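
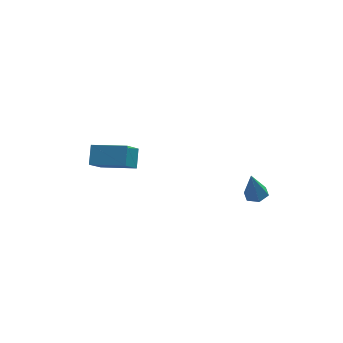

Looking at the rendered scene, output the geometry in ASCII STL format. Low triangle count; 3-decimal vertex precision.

solid 
facet normal -0.817 0.519 -0.249
outer loop
vertex -4.371 1.505 0.985
vertex -3.729 2.054 0.023
vertex -4.657 0.759 0.368
endloop
endfacet
facet normal -0.502 -0.429 0.751
outer loop
vertex -3.251 -0.134 0.797
vertex -4.371 1.505 0.985
vertex -4.657 0.759 0.368
endloop
endfacet
facet normal -0.817 0.519 -0.249
outer loop
vertex -4.657 0.759 0.368
vertex -3.729 2.054 0.023
vertex -4.015 1.308 -0.594
endloop
endfacet
facet normal -0.283 -0.739 -0.611
outer loop
vertex -4.015 1.308 -0.594
vertex -3.251 -0.134 0.797
vertex -4.657 0.759 0.368
endloop
endfacet
facet normal 0.283 0.739 0.611
outer loop
vertex -4.371 1.505 0.985
vertex -2.323 1.161 0.452
vertex -3.729 2.054 0.023
endloop
endfacet
facet normal -0.502 -0.429 0.751
outer loop
vertex -2.965 0.612 1.414
vertex -4.371 1.505 0.985
vertex -3.251 -0.134 0.797
endloop
endfacet
facet normal 0.283 0.739 0.611
outer loop
vertex -2.965 0.612 1.414
vertex -2.323 1.161 0.452
vertex -4.371 1.505 0.985
endloop
endfacet
facet normal 0.502 0.429 -0.751
outer loop
vertex -3.729 2.054 0.023
vertex -2.323 1.161 0.452
vertex -4.015 1.308 -0.594
endloop
endfacet
facet normal -0.283 -0.739 -0.611
outer loop
vertex -2.609 0.415 -0.165
vertex -3.251 -0.134 0.797
vertex -4.015 1.308 -0.594
endloop
endfacet
facet normal 0.502 0.429 -0.751
outer loop
vertex -4.015 1.308 -0.594
vertex -2.323 1.161 0.452
vertex -2.609 0.415 -0.165
endloop
endfacet
facet normal 0.817 -0.519 0.249
outer loop
vertex -2.609 0.415 -0.165
vertex -2.965 0.612 1.414
vertex -3.251 -0.134 0.797
endloop
endfacet
facet normal 0.817 -0.519 0.249
outer loop
vertex -2.323 1.161 0.452
vertex -2.965 0.612 1.414
vertex -2.609 0.415 -0.165
endloop
endfacet
facet normal 0.175 -0.067 -0.982
outer loop
vertex 2.599 -2.257 -0.949
vertex 2.14 -1.936 -1.053
vertex 2.649 -1.69 -0.979
endloop
endfacet
facet normal 0.863 -0.050 0.502
outer loop
vertex 2.599 -2.257 -0.949
vertex 2.649 -1.69 -0.979
vertex 1.9 -1.844 0.293
endloop
endfacet
facet normal 0.175 -0.067 -0.982
outer loop
vertex 2.649 -1.69 -0.979
vertex 2.14 -1.936 -1.053
vertex 2.189 -1.369 -1.083
endloop
endfacet
facet normal 0.472 0.798 0.375
outer loop
vertex 2.649 -1.69 -0.979
vertex 2.189 -1.369 -1.083
vertex 1.9 -1.844 0.293
endloop
endfacet
facet normal 0.175 -0.067 -0.982
outer loop
vertex 2.189 -1.369 -1.083
vertex 2.14 -1.936 -1.053
vertex 1.68 -1.615 -1.157
endloop
endfacet
facet normal -0.450 0.869 0.206
outer loop
vertex 2.189 -1.369 -1.083
vertex 1.68 -1.615 -1.157
vertex 1.9 -1.844 0.293
endloop
endfacet
facet normal 0.175 -0.067 -0.982
outer loop
vertex 1.68 -1.615 -1.157
vertex 2.14 -1.936 -1.053
vertex 1.631 -2.182 -1.127
endloop
endfacet
facet normal -0.982 0.094 0.164
outer loop
vertex 1.68 -1.615 -1.157
vertex 1.631 -2.182 -1.127
vertex 1.9 -1.844 0.293
endloop
endfacet
facet normal 0.175 -0.067 -0.982
outer loop
vertex 1.631 -2.182 -1.127
vertex 2.14 -1.936 -1.053
vertex 2.09 -2.503 -1.023
endloop
endfacet
facet normal -0.592 -0.752 0.291
outer loop
vertex 1.631 -2.182 -1.127
vertex 2.09 -2.503 -1.023
vertex 1.9 -1.844 0.293
endloop
endfacet
facet normal 0.175 -0.067 -0.982
outer loop
vertex 2.09 -2.503 -1.023
vertex 2.14 -1.936 -1.053
vertex 2.599 -2.257 -0.949
endloop
endfacet
facet normal 0.331 -0.824 0.460
outer loop
vertex 2.09 -2.503 -1.023
vertex 2.599 -2.257 -0.949
vertex 1.9 -1.844 0.293
endloop
endfacet

endsolid


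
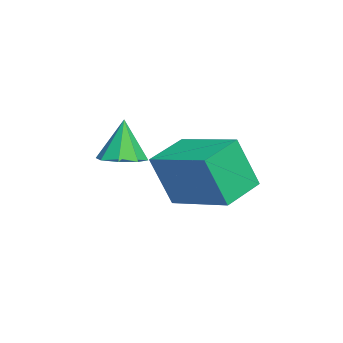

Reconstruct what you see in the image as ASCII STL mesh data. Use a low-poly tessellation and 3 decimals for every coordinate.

solid 
facet normal 0.240 -0.024 -0.971
outer loop
vertex 0.217 -3.486 -2.725
vertex -0.224 -2.996 -2.846
vertex 0.426 -3.02 -2.685
endloop
endfacet
facet normal 0.695 -0.365 0.620
outer loop
vertex 0.217 -3.486 -2.725
vertex 0.426 -3.02 -2.685
vertex -0.536 -2.964 -1.574
endloop
endfacet
facet normal 0.239 -0.026 -0.971
outer loop
vertex 0.426 -3.02 -2.685
vertex -0.224 -2.996 -2.846
vertex 0.255 -2.54 -2.74
endloop
endfacet
facet normal 0.722 0.327 0.609
outer loop
vertex 0.426 -3.02 -2.685
vertex 0.255 -2.54 -2.74
vertex -0.536 -2.964 -1.574
endloop
endfacet
facet normal 0.238 -0.024 -0.971
outer loop
vertex 0.255 -2.54 -2.74
vertex -0.224 -2.996 -2.846
vertex -0.196 -2.327 -2.856
endloop
endfacet
facet normal 0.268 0.832 0.485
outer loop
vertex 0.255 -2.54 -2.74
vertex -0.196 -2.327 -2.856
vertex -0.536 -2.964 -1.574
endloop
endfacet
facet normal 0.238 -0.024 -0.971
outer loop
vertex -0.196 -2.327 -2.856
vertex -0.224 -2.996 -2.846
vertex -0.664 -2.506 -2.966
endloop
endfacet
facet normal -0.403 0.858 0.319
outer loop
vertex -0.196 -2.327 -2.856
vertex -0.664 -2.506 -2.966
vertex -0.536 -2.964 -1.574
endloop
endfacet
facet normal 0.238 -0.024 -0.971
outer loop
vertex -0.664 -2.506 -2.966
vertex -0.224 -2.996 -2.846
vertex -0.874 -2.972 -3.006
endloop
endfacet
facet normal -0.898 0.387 0.210
outer loop
vertex -0.664 -2.506 -2.966
vertex -0.874 -2.972 -3.006
vertex -0.536 -2.964 -1.574
endloop
endfacet
facet normal 0.238 -0.024 -0.971
outer loop
vertex -0.874 -2.972 -3.006
vertex -0.224 -2.996 -2.846
vertex -0.703 -3.452 -2.952
endloop
endfacet
facet normal -0.926 -0.305 0.220
outer loop
vertex -0.874 -2.972 -3.006
vertex -0.703 -3.452 -2.952
vertex -0.536 -2.964 -1.574
endloop
endfacet
facet normal 0.238 -0.024 -0.971
outer loop
vertex -0.703 -3.452 -2.952
vertex -0.224 -2.996 -2.846
vertex -0.251 -3.665 -2.836
endloop
endfacet
facet normal -0.471 -0.812 0.345
outer loop
vertex -0.703 -3.452 -2.952
vertex -0.251 -3.665 -2.836
vertex -0.536 -2.964 -1.574
endloop
endfacet
facet normal 0.239 -0.024 -0.971
outer loop
vertex -0.251 -3.665 -2.836
vertex -0.224 -2.996 -2.846
vertex 0.217 -3.486 -2.725
endloop
endfacet
facet normal 0.199 -0.837 0.510
outer loop
vertex -0.251 -3.665 -2.836
vertex 0.217 -3.486 -2.725
vertex -0.536 -2.964 -1.574
endloop
endfacet
facet normal -0.617 -0.746 -0.251
outer loop
vertex 0.603 -2.236 -2.51
vertex -0.426 -1.493 -2.187
vertex 0.536 -1.668 -4.036
endloop
endfacet
facet normal 0.786 -0.567 -0.246
outer loop
vertex 1.726 -0.227 -3.553
vertex 0.603 -2.236 -2.51
vertex 0.536 -1.668 -4.036
endloop
endfacet
facet normal -0.617 -0.746 -0.250
outer loop
vertex 0.536 -1.668 -4.036
vertex -0.426 -1.493 -2.187
vertex -0.494 -0.925 -3.714
endloop
endfacet
facet normal -0.042 0.348 -0.936
outer loop
vertex -0.494 -0.925 -3.714
vertex 1.726 -0.227 -3.553
vertex 0.536 -1.668 -4.036
endloop
endfacet
facet normal 0.042 -0.349 0.936
outer loop
vertex 0.603 -2.236 -2.51
vertex 0.764 -0.052 -1.704
vertex -0.426 -1.493 -2.187
endloop
endfacet
facet normal 0.786 -0.567 -0.246
outer loop
vertex 1.794 -0.795 -2.026
vertex 0.603 -2.236 -2.51
vertex 1.726 -0.227 -3.553
endloop
endfacet
facet normal 0.041 -0.349 0.936
outer loop
vertex 1.794 -0.795 -2.026
vertex 0.764 -0.052 -1.704
vertex 0.603 -2.236 -2.51
endloop
endfacet
facet normal -0.786 0.567 0.246
outer loop
vertex -0.426 -1.493 -2.187
vertex 0.764 -0.052 -1.704
vertex -0.494 -0.925 -3.714
endloop
endfacet
facet normal -0.042 0.349 -0.936
outer loop
vertex 0.697 0.516 -3.23
vertex 1.726 -0.227 -3.553
vertex -0.494 -0.925 -3.714
endloop
endfacet
facet normal -0.786 0.567 0.246
outer loop
vertex -0.494 -0.925 -3.714
vertex 0.764 -0.052 -1.704
vertex 0.697 0.516 -3.23
endloop
endfacet
facet normal 0.617 0.746 0.250
outer loop
vertex 0.697 0.516 -3.23
vertex 1.794 -0.795 -2.026
vertex 1.726 -0.227 -3.553
endloop
endfacet
facet normal 0.617 0.746 0.251
outer loop
vertex 0.764 -0.052 -1.704
vertex 1.794 -0.795 -2.026
vertex 0.697 0.516 -3.23
endloop
endfacet

endsolid


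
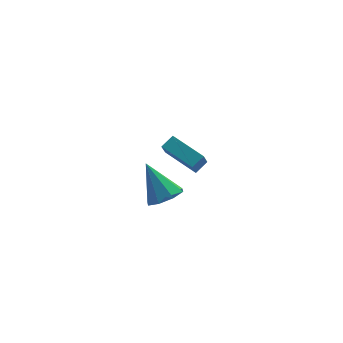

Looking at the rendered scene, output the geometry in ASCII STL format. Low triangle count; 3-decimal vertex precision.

solid 
facet normal 0.321 -0.504 -0.802
outer loop
vertex -1.519 -2.929 2.272
vertex -2.003 -3.734 2.584
vertex -2.228 -2.96 2.008
endloop
endfacet
facet normal 0.006 0.991 -0.134
outer loop
vertex -1.519 -2.929 2.272
vertex -2.228 -2.96 2.008
vertex -2.697 -2.646 4.316
endloop
endfacet
facet normal 0.321 -0.504 -0.802
outer loop
vertex -2.228 -2.96 2.008
vertex -2.003 -3.734 2.584
vertex -2.806 -3.445 2.081
endloop
endfacet
facet normal -0.642 0.731 -0.230
outer loop
vertex -2.228 -2.96 2.008
vertex -2.806 -3.445 2.081
vertex -2.697 -2.646 4.316
endloop
endfacet
facet normal 0.321 -0.504 -0.802
outer loop
vertex -2.806 -3.445 2.081
vertex -2.003 -3.734 2.584
vertex -2.914 -4.099 2.449
endloop
endfacet
facet normal -0.987 0.158 -0.008
outer loop
vertex -2.806 -3.445 2.081
vertex -2.914 -4.099 2.449
vertex -2.697 -2.646 4.316
endloop
endfacet
facet normal 0.321 -0.503 -0.803
outer loop
vertex -2.914 -4.099 2.449
vertex -2.003 -3.734 2.584
vertex -2.488 -4.539 2.895
endloop
endfacet
facet normal -0.827 -0.393 0.402
outer loop
vertex -2.914 -4.099 2.449
vertex -2.488 -4.539 2.895
vertex -2.697 -2.646 4.316
endloop
endfacet
facet normal 0.321 -0.503 -0.802
outer loop
vertex -2.488 -4.539 2.895
vertex -2.003 -3.734 2.584
vertex -1.778 -4.507 3.159
endloop
endfacet
facet normal -0.255 -0.598 0.759
outer loop
vertex -2.488 -4.539 2.895
vertex -1.778 -4.507 3.159
vertex -2.697 -2.646 4.316
endloop
endfacet
facet normal 0.321 -0.503 -0.802
outer loop
vertex -1.778 -4.507 3.159
vertex -2.003 -3.734 2.584
vertex -1.201 -4.023 3.086
endloop
endfacet
facet normal 0.392 -0.338 0.856
outer loop
vertex -1.778 -4.507 3.159
vertex -1.201 -4.023 3.086
vertex -2.697 -2.646 4.316
endloop
endfacet
facet normal 0.321 -0.503 -0.802
outer loop
vertex -1.201 -4.023 3.086
vertex -2.003 -3.734 2.584
vertex -1.093 -3.369 2.719
endloop
endfacet
facet normal 0.737 0.234 0.634
outer loop
vertex -1.201 -4.023 3.086
vertex -1.093 -3.369 2.719
vertex -2.697 -2.646 4.316
endloop
endfacet
facet normal 0.321 -0.504 -0.802
outer loop
vertex -1.093 -3.369 2.719
vertex -2.003 -3.734 2.584
vertex -1.519 -2.929 2.272
endloop
endfacet
facet normal 0.577 0.786 0.224
outer loop
vertex -1.093 -3.369 2.719
vertex -1.519 -2.929 2.272
vertex -2.697 -2.646 4.316
endloop
endfacet
facet normal -0.768 -0.426 -0.478
outer loop
vertex 0.494 1.164 0.032
vertex -0.73 2.824 0.521
vertex 0.806 1.677 -0.926
endloop
endfacet
facet normal 0.577 -0.783 -0.231
outer loop
vertex 1.49 2.056 -0.501
vertex 0.494 1.164 0.032
vertex 0.806 1.677 -0.926
endloop
endfacet
facet normal -0.768 -0.426 -0.478
outer loop
vertex 0.806 1.677 -0.926
vertex -0.73 2.824 0.521
vertex -0.418 3.337 -0.437
endloop
endfacet
facet normal 0.276 0.453 -0.848
outer loop
vertex -0.418 3.337 -0.437
vertex 1.49 2.056 -0.501
vertex 0.806 1.677 -0.926
endloop
endfacet
facet normal -0.276 -0.453 0.848
outer loop
vertex 0.494 1.164 0.032
vertex -0.046 3.203 0.946
vertex -0.73 2.824 0.521
endloop
endfacet
facet normal 0.577 -0.783 -0.231
outer loop
vertex 1.178 1.543 0.457
vertex 0.494 1.164 0.032
vertex 1.49 2.056 -0.501
endloop
endfacet
facet normal -0.276 -0.453 0.848
outer loop
vertex 1.178 1.543 0.457
vertex -0.046 3.203 0.946
vertex 0.494 1.164 0.032
endloop
endfacet
facet normal -0.577 0.783 0.231
outer loop
vertex -0.73 2.824 0.521
vertex -0.046 3.203 0.946
vertex -0.418 3.337 -0.437
endloop
endfacet
facet normal 0.276 0.453 -0.848
outer loop
vertex 0.266 3.716 -0.012
vertex 1.49 2.056 -0.501
vertex -0.418 3.337 -0.437
endloop
endfacet
facet normal -0.577 0.783 0.231
outer loop
vertex -0.418 3.337 -0.437
vertex -0.046 3.203 0.946
vertex 0.266 3.716 -0.012
endloop
endfacet
facet normal 0.768 0.426 0.478
outer loop
vertex 0.266 3.716 -0.012
vertex 1.178 1.543 0.457
vertex 1.49 2.056 -0.501
endloop
endfacet
facet normal 0.768 0.426 0.478
outer loop
vertex -0.046 3.203 0.946
vertex 1.178 1.543 0.457
vertex 0.266 3.716 -0.012
endloop
endfacet

endsolid


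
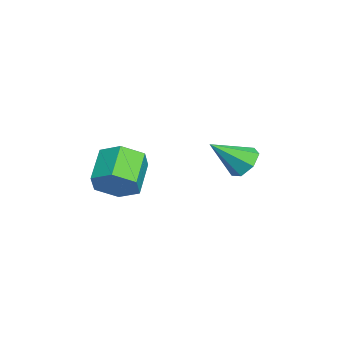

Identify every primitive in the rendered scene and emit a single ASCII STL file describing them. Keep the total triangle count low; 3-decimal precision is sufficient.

solid 
facet normal -0.167 0.759 -0.629
outer loop
vertex 2.883 2.082 -3.086
vertex 2.18 1.804 -3.235
vertex 2.393 2.303 -2.689
endloop
endfacet
facet normal 0.673 0.226 0.704
outer loop
vertex 2.883 2.082 -3.086
vertex 2.393 2.303 -2.689
vertex 2.46 0.536 -2.185
endloop
endfacet
facet normal -0.168 0.759 -0.629
outer loop
vertex 2.393 2.303 -2.689
vertex 2.18 1.804 -3.235
vertex 1.743 2.148 -2.703
endloop
endfacet
facet normal -0.085 0.270 0.959
outer loop
vertex 2.393 2.303 -2.689
vertex 1.743 2.148 -2.703
vertex 2.46 0.536 -2.185
endloop
endfacet
facet normal -0.167 0.760 -0.629
outer loop
vertex 1.743 2.148 -2.703
vertex 2.18 1.804 -3.235
vertex 1.423 1.734 -3.118
endloop
endfacet
facet normal -0.732 -0.109 0.673
outer loop
vertex 1.743 2.148 -2.703
vertex 1.423 1.734 -3.118
vertex 2.46 0.536 -2.185
endloop
endfacet
facet normal -0.167 0.760 -0.628
outer loop
vertex 1.423 1.734 -3.118
vertex 2.18 1.804 -3.235
vertex 1.673 1.373 -3.621
endloop
endfacet
facet normal -0.778 -0.625 0.062
outer loop
vertex 1.423 1.734 -3.118
vertex 1.673 1.373 -3.621
vertex 2.46 0.536 -2.185
endloop
endfacet
facet normal -0.167 0.760 -0.628
outer loop
vertex 1.673 1.373 -3.621
vertex 2.18 1.804 -3.235
vertex 2.305 1.336 -3.834
endloop
endfacet
facet normal -0.192 -0.890 -0.414
outer loop
vertex 1.673 1.373 -3.621
vertex 2.305 1.336 -3.834
vertex 2.46 0.536 -2.185
endloop
endfacet
facet normal -0.167 0.760 -0.628
outer loop
vertex 2.305 1.336 -3.834
vertex 2.18 1.804 -3.235
vertex 2.844 1.652 -3.595
endloop
endfacet
facet normal 0.589 -0.704 -0.397
outer loop
vertex 2.305 1.336 -3.834
vertex 2.844 1.652 -3.595
vertex 2.46 0.536 -2.185
endloop
endfacet
facet normal -0.167 0.759 -0.629
outer loop
vertex 2.844 1.652 -3.595
vertex 2.18 1.804 -3.235
vertex 2.883 2.082 -3.086
endloop
endfacet
facet normal 0.973 -0.208 0.101
outer loop
vertex 2.844 1.652 -3.595
vertex 2.883 2.082 -3.086
vertex 2.46 0.536 -2.185
endloop
endfacet
facet normal 0.824 -0.181 -0.537
outer loop
vertex 4.608 -2.852 -2.662
vertex 4.112 -2.757 -3.455
vertex 4.529 -2.008 -3.068
endloop
endfacet
facet normal 0.560 0.401 0.725
outer loop
vertex 4.608 -2.852 -2.662
vertex 4.529 -2.008 -3.068
vertex 3.363 -2.579 -1.852
endloop
endfacet
facet normal 0.560 0.401 0.725
outer loop
vertex 3.363 -2.579 -1.852
vertex 4.529 -2.008 -3.068
vertex 3.284 -1.735 -2.258
endloop
endfacet
facet normal -0.824 0.181 0.536
outer loop
vertex 3.363 -2.579 -1.852
vertex 3.284 -1.735 -2.258
vertex 2.868 -2.483 -2.645
endloop
endfacet
facet normal 0.824 -0.181 -0.537
outer loop
vertex 4.529 -2.008 -3.068
vertex 4.112 -2.757 -3.455
vertex 4.033 -1.913 -3.861
endloop
endfacet
facet normal 0.207 0.978 -0.012
outer loop
vertex 4.529 -2.008 -3.068
vertex 4.033 -1.913 -3.861
vertex 3.284 -1.735 -2.258
endloop
endfacet
facet normal 0.208 0.978 -0.011
outer loop
vertex 3.284 -1.735 -2.258
vertex 4.033 -1.913 -3.861
vertex 2.789 -1.639 -3.051
endloop
endfacet
facet normal -0.824 0.181 0.536
outer loop
vertex 3.284 -1.735 -2.258
vertex 2.789 -1.639 -3.051
vertex 2.868 -2.483 -2.645
endloop
endfacet
facet normal 0.824 -0.181 -0.536
outer loop
vertex 4.033 -1.913 -3.861
vertex 4.112 -2.757 -3.455
vertex 3.617 -2.661 -4.248
endloop
endfacet
facet normal -0.353 0.577 -0.737
outer loop
vertex 4.033 -1.913 -3.861
vertex 3.617 -2.661 -4.248
vertex 2.789 -1.639 -3.051
endloop
endfacet
facet normal -0.353 0.577 -0.737
outer loop
vertex 2.789 -1.639 -3.051
vertex 3.617 -2.661 -4.248
vertex 2.372 -2.388 -3.438
endloop
endfacet
facet normal -0.824 0.181 0.537
outer loop
vertex 2.789 -1.639 -3.051
vertex 2.372 -2.388 -3.438
vertex 2.868 -2.483 -2.645
endloop
endfacet
facet normal 0.824 -0.181 -0.536
outer loop
vertex 3.617 -2.661 -4.248
vertex 4.112 -2.757 -3.455
vertex 3.696 -3.505 -3.842
endloop
endfacet
facet normal -0.560 -0.401 -0.725
outer loop
vertex 3.617 -2.661 -4.248
vertex 3.696 -3.505 -3.842
vertex 2.372 -2.388 -3.438
endloop
endfacet
facet normal -0.560 -0.401 -0.725
outer loop
vertex 2.372 -2.388 -3.438
vertex 3.696 -3.505 -3.842
vertex 2.451 -3.232 -3.032
endloop
endfacet
facet normal -0.824 0.181 0.537
outer loop
vertex 2.372 -2.388 -3.438
vertex 2.451 -3.232 -3.032
vertex 2.868 -2.483 -2.645
endloop
endfacet
facet normal 0.824 -0.181 -0.536
outer loop
vertex 3.696 -3.505 -3.842
vertex 4.112 -2.757 -3.455
vertex 4.191 -3.601 -3.049
endloop
endfacet
facet normal -0.207 -0.978 0.011
outer loop
vertex 3.696 -3.505 -3.842
vertex 4.191 -3.601 -3.049
vertex 2.451 -3.232 -3.032
endloop
endfacet
facet normal -0.207 -0.978 0.012
outer loop
vertex 2.451 -3.232 -3.032
vertex 4.191 -3.601 -3.049
vertex 2.947 -3.327 -2.239
endloop
endfacet
facet normal -0.824 0.181 0.537
outer loop
vertex 2.451 -3.232 -3.032
vertex 2.947 -3.327 -2.239
vertex 2.868 -2.483 -2.645
endloop
endfacet
facet normal 0.824 -0.181 -0.537
outer loop
vertex 4.191 -3.601 -3.049
vertex 4.112 -2.757 -3.455
vertex 4.608 -2.852 -2.662
endloop
endfacet
facet normal 0.353 -0.577 0.737
outer loop
vertex 4.191 -3.601 -3.049
vertex 4.608 -2.852 -2.662
vertex 2.947 -3.327 -2.239
endloop
endfacet
facet normal 0.353 -0.577 0.737
outer loop
vertex 2.947 -3.327 -2.239
vertex 4.608 -2.852 -2.662
vertex 3.363 -2.579 -1.852
endloop
endfacet
facet normal -0.824 0.181 0.536
outer loop
vertex 2.947 -3.327 -2.239
vertex 3.363 -2.579 -1.852
vertex 2.868 -2.483 -2.645
endloop
endfacet

endsolid


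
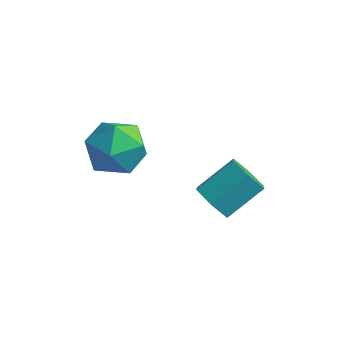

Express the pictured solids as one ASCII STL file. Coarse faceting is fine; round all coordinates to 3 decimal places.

solid 
facet normal 0.421 0.434 0.796
outer loop
vertex -2.829 -1.648 -0.901
vertex -2.989 -2.485 -0.36
vertex -2.128 -2.374 -0.876
endloop
endfacet
facet normal 0.703 0.685 0.191
outer loop
vertex -2.829 -1.648 -0.901
vertex -2.128 -2.374 -0.876
vertex -2.343 -1.911 -1.746
endloop
endfacet
facet normal 0.175 0.964 -0.199
outer loop
vertex -2.829 -1.648 -0.901
vertex -2.343 -1.911 -1.746
vertex -3.337 -1.735 -1.769
endloop
endfacet
facet normal -0.434 0.886 0.165
outer loop
vertex -2.829 -1.648 -0.901
vertex -3.337 -1.735 -1.769
vertex -3.736 -2.09 -0.912
endloop
endfacet
facet normal -0.282 0.558 0.780
outer loop
vertex -2.829 -1.648 -0.901
vertex -3.736 -2.09 -0.912
vertex -2.989 -2.485 -0.36
endloop
endfacet
facet normal 0.976 0.133 -0.171
outer loop
vertex -2.343 -1.911 -1.746
vertex -2.128 -2.374 -0.876
vertex -2.204 -2.91 -1.728
endloop
endfacet
facet normal 0.520 -0.273 0.809
outer loop
vertex -2.128 -2.374 -0.876
vertex -2.989 -2.485 -0.36
vertex -2.603 -3.265 -0.871
endloop
endfacet
facet normal -0.617 -0.072 0.784
outer loop
vertex -2.989 -2.485 -0.36
vertex -3.736 -2.09 -0.912
vertex -3.597 -3.089 -0.894
endloop
endfacet
facet normal -0.863 0.459 -0.212
outer loop
vertex -3.736 -2.09 -0.912
vertex -3.337 -1.735 -1.769
vertex -3.812 -2.626 -1.764
endloop
endfacet
facet normal 0.122 0.586 -0.801
outer loop
vertex -3.337 -1.735 -1.769
vertex -2.343 -1.911 -1.746
vertex -2.951 -2.515 -2.28
endloop
endfacet
facet normal 0.434 -0.886 -0.165
outer loop
vertex -3.111 -3.352 -1.739
vertex -2.204 -2.91 -1.728
vertex -2.603 -3.265 -0.871
endloop
endfacet
facet normal -0.175 -0.964 0.199
outer loop
vertex -3.111 -3.352 -1.739
vertex -2.603 -3.265 -0.871
vertex -3.597 -3.089 -0.894
endloop
endfacet
facet normal -0.703 -0.685 -0.191
outer loop
vertex -3.111 -3.352 -1.739
vertex -3.597 -3.089 -0.894
vertex -3.812 -2.626 -1.764
endloop
endfacet
facet normal -0.421 -0.434 -0.796
outer loop
vertex -3.111 -3.352 -1.739
vertex -3.812 -2.626 -1.764
vertex -2.951 -2.515 -2.28
endloop
endfacet
facet normal 0.282 -0.558 -0.780
outer loop
vertex -3.111 -3.352 -1.739
vertex -2.951 -2.515 -2.28
vertex -2.204 -2.91 -1.728
endloop
endfacet
facet normal 0.863 -0.459 0.212
outer loop
vertex -2.603 -3.265 -0.871
vertex -2.204 -2.91 -1.728
vertex -2.128 -2.374 -0.876
endloop
endfacet
facet normal -0.122 -0.586 0.801
outer loop
vertex -3.597 -3.089 -0.894
vertex -2.603 -3.265 -0.871
vertex -2.989 -2.485 -0.36
endloop
endfacet
facet normal -0.976 -0.133 0.171
outer loop
vertex -3.812 -2.626 -1.764
vertex -3.597 -3.089 -0.894
vertex -3.736 -2.09 -0.912
endloop
endfacet
facet normal -0.520 0.273 -0.809
outer loop
vertex -2.951 -2.515 -2.28
vertex -3.812 -2.626 -1.764
vertex -3.337 -1.735 -1.769
endloop
endfacet
facet normal 0.617 0.072 -0.784
outer loop
vertex -2.204 -2.91 -1.728
vertex -2.951 -2.515 -2.28
vertex -2.343 -1.911 -1.746
endloop
endfacet
facet normal -0.374 -0.751 -0.544
outer loop
vertex -0.061 -2.101 -2.649
vertex -0.343 -1.626 -3.11
vertex 0.322 -1.88 -3.217
endloop
endfacet
facet normal 0.759 -0.585 0.284
outer loop
vertex -0.061 -2.101 -2.649
vertex 0.322 -1.88 -3.217
vertex 0.465 -1.049 -1.888
endloop
endfacet
facet normal 0.759 -0.586 0.284
outer loop
vertex 0.465 -1.049 -1.888
vertex 0.322 -1.88 -3.217
vertex 0.848 -0.829 -2.457
endloop
endfacet
facet normal 0.375 0.751 0.543
outer loop
vertex 0.465 -1.049 -1.888
vertex 0.848 -0.829 -2.457
vertex 0.183 -0.574 -2.35
endloop
endfacet
facet normal -0.374 -0.751 -0.544
outer loop
vertex 0.322 -1.88 -3.217
vertex -0.343 -1.626 -3.11
vertex 0.04 -1.405 -3.679
endloop
endfacet
facet normal 0.840 -0.028 -0.542
outer loop
vertex 0.322 -1.88 -3.217
vertex 0.04 -1.405 -3.679
vertex 0.848 -0.829 -2.457
endloop
endfacet
facet normal 0.840 -0.026 -0.543
outer loop
vertex 0.848 -0.829 -2.457
vertex 0.04 -1.405 -3.679
vertex 0.565 -0.354 -2.918
endloop
endfacet
facet normal 0.375 0.751 0.543
outer loop
vertex 0.848 -0.829 -2.457
vertex 0.565 -0.354 -2.918
vertex 0.183 -0.574 -2.35
endloop
endfacet
facet normal -0.374 -0.751 -0.544
outer loop
vertex 0.04 -1.405 -3.679
vertex -0.343 -1.626 -3.11
vertex -0.625 -1.151 -3.572
endloop
endfacet
facet normal 0.080 0.558 -0.826
outer loop
vertex 0.04 -1.405 -3.679
vertex -0.625 -1.151 -3.572
vertex 0.565 -0.354 -2.918
endloop
endfacet
facet normal 0.081 0.557 -0.826
outer loop
vertex 0.565 -0.354 -2.918
vertex -0.625 -1.151 -3.572
vertex -0.099 -0.099 -2.811
endloop
endfacet
facet normal 0.376 0.751 0.543
outer loop
vertex 0.565 -0.354 -2.918
vertex -0.099 -0.099 -2.811
vertex 0.183 -0.574 -2.35
endloop
endfacet
facet normal -0.375 -0.751 -0.543
outer loop
vertex -0.625 -1.151 -3.572
vertex -0.343 -1.626 -3.11
vertex -1.008 -1.371 -3.003
endloop
endfacet
facet normal -0.759 0.585 -0.285
outer loop
vertex -0.625 -1.151 -3.572
vertex -1.008 -1.371 -3.003
vertex -0.099 -0.099 -2.811
endloop
endfacet
facet normal -0.759 0.585 -0.284
outer loop
vertex -0.099 -0.099 -2.811
vertex -1.008 -1.371 -3.003
vertex -0.482 -0.32 -2.243
endloop
endfacet
facet normal 0.374 0.751 0.544
outer loop
vertex -0.099 -0.099 -2.811
vertex -0.482 -0.32 -2.243
vertex 0.183 -0.574 -2.35
endloop
endfacet
facet normal -0.375 -0.751 -0.543
outer loop
vertex -1.008 -1.371 -3.003
vertex -0.343 -1.626 -3.11
vertex -0.725 -1.846 -2.542
endloop
endfacet
facet normal -0.839 0.027 0.543
outer loop
vertex -1.008 -1.371 -3.003
vertex -0.725 -1.846 -2.542
vertex -0.482 -0.32 -2.243
endloop
endfacet
facet normal -0.840 0.028 0.541
outer loop
vertex -0.482 -0.32 -2.243
vertex -0.725 -1.846 -2.542
vertex -0.2 -0.795 -1.781
endloop
endfacet
facet normal 0.374 0.751 0.544
outer loop
vertex -0.482 -0.32 -2.243
vertex -0.2 -0.795 -1.781
vertex 0.183 -0.574 -2.35
endloop
endfacet
facet normal -0.376 -0.751 -0.543
outer loop
vertex -0.725 -1.846 -2.542
vertex -0.343 -1.626 -3.11
vertex -0.061 -2.101 -2.649
endloop
endfacet
facet normal -0.081 -0.558 0.826
outer loop
vertex -0.725 -1.846 -2.542
vertex -0.061 -2.101 -2.649
vertex -0.2 -0.795 -1.781
endloop
endfacet
facet normal -0.080 -0.558 0.826
outer loop
vertex -0.2 -0.795 -1.781
vertex -0.061 -2.101 -2.649
vertex 0.465 -1.049 -1.888
endloop
endfacet
facet normal 0.374 0.751 0.544
outer loop
vertex -0.2 -0.795 -1.781
vertex 0.465 -1.049 -1.888
vertex 0.183 -0.574 -2.35
endloop
endfacet

endsolid


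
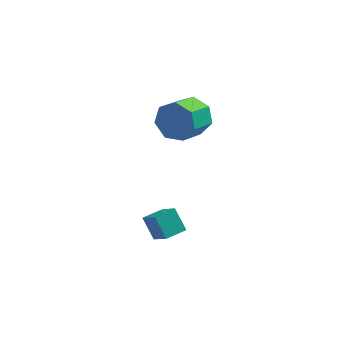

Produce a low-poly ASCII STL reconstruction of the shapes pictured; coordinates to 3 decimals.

solid 
facet normal -0.740 -0.670 -0.060
outer loop
vertex -0.661 -2.028 -2.073
vertex -1.211 -1.5 -1.185
vertex -1.302 -1.243 -2.935
endloop
endfacet
facet normal 0.470 -0.450 -0.759
outer loop
vertex -0.569 -0.58 -2.875
vertex -0.661 -2.028 -2.073
vertex -1.302 -1.243 -2.935
endloop
endfacet
facet normal -0.740 -0.670 -0.060
outer loop
vertex -1.302 -1.243 -2.935
vertex -1.211 -1.5 -1.185
vertex -1.851 -0.716 -2.047
endloop
endfacet
facet normal -0.481 0.591 -0.648
outer loop
vertex -1.851 -0.716 -2.047
vertex -0.569 -0.58 -2.875
vertex -1.302 -1.243 -2.935
endloop
endfacet
facet normal 0.481 -0.590 0.649
outer loop
vertex -0.661 -2.028 -2.073
vertex -0.478 -0.837 -1.125
vertex -1.211 -1.5 -1.185
endloop
endfacet
facet normal 0.471 -0.450 -0.759
outer loop
vertex 0.071 -1.364 -2.013
vertex -0.661 -2.028 -2.073
vertex -0.569 -0.58 -2.875
endloop
endfacet
facet normal 0.482 -0.590 0.648
outer loop
vertex 0.071 -1.364 -2.013
vertex -0.478 -0.837 -1.125
vertex -0.661 -2.028 -2.073
endloop
endfacet
facet normal -0.470 0.451 0.759
outer loop
vertex -1.211 -1.5 -1.185
vertex -0.478 -0.837 -1.125
vertex -1.851 -0.716 -2.047
endloop
endfacet
facet normal -0.481 0.589 -0.649
outer loop
vertex -1.119 -0.052 -1.987
vertex -0.569 -0.58 -2.875
vertex -1.851 -0.716 -2.047
endloop
endfacet
facet normal -0.470 0.450 0.759
outer loop
vertex -1.851 -0.716 -2.047
vertex -0.478 -0.837 -1.125
vertex -1.119 -0.052 -1.987
endloop
endfacet
facet normal 0.740 0.670 0.060
outer loop
vertex -1.119 -0.052 -1.987
vertex 0.071 -1.364 -2.013
vertex -0.569 -0.58 -2.875
endloop
endfacet
facet normal 0.740 0.670 0.060
outer loop
vertex -0.478 -0.837 -1.125
vertex 0.071 -1.364 -2.013
vertex -1.119 -0.052 -1.987
endloop
endfacet
facet normal 0.407 0.841 -0.356
outer loop
vertex -0.035 3.97 -0.227
vertex -0.459 4.502 0.546
vertex 0.462 4.043 0.513
endloop
endfacet
facet normal 0.725 -0.535 -0.434
outer loop
vertex -0.035 3.97 -0.227
vertex 0.462 4.043 0.513
vertex -0.636 2.725 0.302
endloop
endfacet
facet normal 0.725 -0.534 -0.435
outer loop
vertex -0.636 2.725 0.302
vertex 0.462 4.043 0.513
vertex -0.139 2.798 1.041
endloop
endfacet
facet normal -0.407 -0.841 0.357
outer loop
vertex -0.636 2.725 0.302
vertex -0.139 2.798 1.041
vertex -1.061 3.258 1.074
endloop
endfacet
facet normal 0.406 0.841 -0.358
outer loop
vertex 0.462 4.043 0.513
vertex -0.459 4.502 0.546
vertex 0.265 4.463 1.277
endloop
endfacet
facet normal 0.887 -0.268 0.376
outer loop
vertex 0.462 4.043 0.513
vertex 0.265 4.463 1.277
vertex -0.139 2.798 1.041
endloop
endfacet
facet normal 0.887 -0.268 0.376
outer loop
vertex -0.139 2.798 1.041
vertex 0.265 4.463 1.277
vertex -0.336 3.218 1.805
endloop
endfacet
facet normal -0.407 -0.841 0.357
outer loop
vertex -0.139 2.798 1.041
vertex -0.336 3.218 1.805
vertex -1.061 3.258 1.074
endloop
endfacet
facet normal 0.406 0.841 -0.357
outer loop
vertex 0.265 4.463 1.277
vertex -0.459 4.502 0.546
vertex -0.477 4.912 1.491
endloop
endfacet
facet normal 0.381 0.199 0.903
outer loop
vertex 0.265 4.463 1.277
vertex -0.477 4.912 1.491
vertex -0.336 3.218 1.805
endloop
endfacet
facet normal 0.380 0.199 0.903
outer loop
vertex -0.336 3.218 1.805
vertex -0.477 4.912 1.491
vertex -1.079 3.667 2.019
endloop
endfacet
facet normal -0.406 -0.842 0.356
outer loop
vertex -0.336 3.218 1.805
vertex -1.079 3.667 2.019
vertex -1.061 3.258 1.074
endloop
endfacet
facet normal 0.407 0.841 -0.357
outer loop
vertex -0.477 4.912 1.491
vertex -0.459 4.502 0.546
vertex -1.206 5.053 0.993
endloop
endfacet
facet normal -0.412 0.517 0.750
outer loop
vertex -0.477 4.912 1.491
vertex -1.206 5.053 0.993
vertex -1.079 3.667 2.019
endloop
endfacet
facet normal -0.412 0.517 0.750
outer loop
vertex -1.079 3.667 2.019
vertex -1.206 5.053 0.993
vertex -1.808 3.808 1.521
endloop
endfacet
facet normal -0.406 -0.841 0.356
outer loop
vertex -1.079 3.667 2.019
vertex -1.808 3.808 1.521
vertex -1.061 3.258 1.074
endloop
endfacet
facet normal 0.406 0.841 -0.358
outer loop
vertex -1.206 5.053 0.993
vertex -0.459 4.502 0.546
vertex -1.373 4.779 0.159
endloop
endfacet
facet normal -0.894 0.446 0.032
outer loop
vertex -1.206 5.053 0.993
vertex -1.373 4.779 0.159
vertex -1.808 3.808 1.521
endloop
endfacet
facet normal -0.895 0.445 0.032
outer loop
vertex -1.808 3.808 1.521
vertex -1.373 4.779 0.159
vertex -1.974 3.534 0.687
endloop
endfacet
facet normal -0.406 -0.841 0.357
outer loop
vertex -1.808 3.808 1.521
vertex -1.974 3.534 0.687
vertex -1.061 3.258 1.074
endloop
endfacet
facet normal 0.406 0.841 -0.357
outer loop
vertex -1.373 4.779 0.159
vertex -0.459 4.502 0.546
vertex -0.851 4.297 -0.384
endloop
endfacet
facet normal -0.703 0.038 -0.710
outer loop
vertex -1.373 4.779 0.159
vertex -0.851 4.297 -0.384
vertex -1.974 3.534 0.687
endloop
endfacet
facet normal -0.703 0.039 -0.710
outer loop
vertex -1.974 3.534 0.687
vertex -0.851 4.297 -0.384
vertex -1.453 3.052 0.144
endloop
endfacet
facet normal -0.406 -0.841 0.357
outer loop
vertex -1.974 3.534 0.687
vertex -1.453 3.052 0.144
vertex -1.061 3.258 1.074
endloop
endfacet
facet normal 0.406 0.842 -0.357
outer loop
vertex -0.851 4.297 -0.384
vertex -0.459 4.502 0.546
vertex -0.035 3.97 -0.227
endloop
endfacet
facet normal 0.017 -0.397 -0.917
outer loop
vertex -0.851 4.297 -0.384
vertex -0.035 3.97 -0.227
vertex -1.453 3.052 0.144
endloop
endfacet
facet normal 0.018 -0.398 -0.917
outer loop
vertex -1.453 3.052 0.144
vertex -0.035 3.97 -0.227
vertex -0.636 2.725 0.302
endloop
endfacet
facet normal -0.406 -0.841 0.357
outer loop
vertex -1.453 3.052 0.144
vertex -0.636 2.725 0.302
vertex -1.061 3.258 1.074
endloop
endfacet

endsolid


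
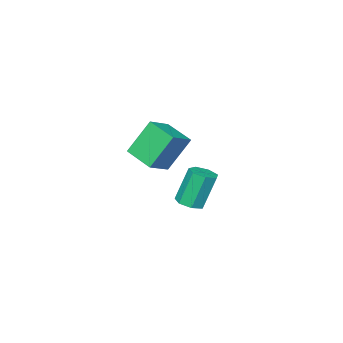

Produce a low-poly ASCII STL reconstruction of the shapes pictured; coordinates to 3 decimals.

solid 
facet normal -0.471 0.238 0.850
outer loop
vertex -1.414 -4.028 -1.749
vertex -1.378 -2.637 -2.118
vertex -2.499 -4.15 -2.316
endloop
endfacet
facet normal -0.025 -0.966 0.257
outer loop
vertex -1.642 -4.583 -3.862
vertex -1.414 -4.028 -1.749
vertex -2.499 -4.15 -2.316
endloop
endfacet
facet normal -0.471 0.238 0.850
outer loop
vertex -2.499 -4.15 -2.316
vertex -1.378 -2.637 -2.118
vertex -2.463 -2.759 -2.685
endloop
endfacet
facet normal -0.882 -0.099 -0.461
outer loop
vertex -2.463 -2.759 -2.685
vertex -1.642 -4.583 -3.862
vertex -2.499 -4.15 -2.316
endloop
endfacet
facet normal 0.882 0.099 0.461
outer loop
vertex -1.414 -4.028 -1.749
vertex -0.521 -3.07 -3.664
vertex -1.378 -2.637 -2.118
endloop
endfacet
facet normal -0.025 -0.966 0.257
outer loop
vertex -0.557 -4.461 -3.295
vertex -1.414 -4.028 -1.749
vertex -1.642 -4.583 -3.862
endloop
endfacet
facet normal 0.882 0.099 0.461
outer loop
vertex -0.557 -4.461 -3.295
vertex -0.521 -3.07 -3.664
vertex -1.414 -4.028 -1.749
endloop
endfacet
facet normal 0.025 0.966 -0.257
outer loop
vertex -1.378 -2.637 -2.118
vertex -0.521 -3.07 -3.664
vertex -2.463 -2.759 -2.685
endloop
endfacet
facet normal -0.882 -0.099 -0.461
outer loop
vertex -1.606 -3.192 -4.231
vertex -1.642 -4.583 -3.862
vertex -2.463 -2.759 -2.685
endloop
endfacet
facet normal 0.025 0.966 -0.257
outer loop
vertex -2.463 -2.759 -2.685
vertex -0.521 -3.07 -3.664
vertex -1.606 -3.192 -4.231
endloop
endfacet
facet normal 0.471 -0.238 -0.850
outer loop
vertex -1.606 -3.192 -4.231
vertex -0.557 -4.461 -3.295
vertex -1.642 -4.583 -3.862
endloop
endfacet
facet normal 0.471 -0.238 -0.850
outer loop
vertex -0.521 -3.07 -3.664
vertex -0.557 -4.461 -3.295
vertex -1.606 -3.192 -4.231
endloop
endfacet
facet normal 0.324 -0.125 -0.938
outer loop
vertex 1.619 0.671 -3.063
vertex 1.28 1.12 -3.24
vertex 1.838 1.134 -3.049
endloop
endfacet
facet normal 0.844 -0.410 0.347
outer loop
vertex 1.619 0.671 -3.063
vertex 1.838 1.134 -3.049
vertex 1.099 0.871 -1.563
endloop
endfacet
facet normal 0.843 -0.410 0.347
outer loop
vertex 1.099 0.871 -1.563
vertex 1.838 1.134 -3.049
vertex 1.318 1.333 -1.549
endloop
endfacet
facet normal -0.324 0.125 0.938
outer loop
vertex 1.099 0.871 -1.563
vertex 1.318 1.333 -1.549
vertex 0.76 1.32 -1.74
endloop
endfacet
facet normal 0.324 -0.125 -0.938
outer loop
vertex 1.838 1.134 -3.049
vertex 1.28 1.12 -3.24
vertex 1.636 1.586 -3.179
endloop
endfacet
facet normal 0.859 0.453 0.238
outer loop
vertex 1.838 1.134 -3.049
vertex 1.636 1.586 -3.179
vertex 1.318 1.333 -1.549
endloop
endfacet
facet normal 0.861 0.450 0.238
outer loop
vertex 1.318 1.333 -1.549
vertex 1.636 1.586 -3.179
vertex 1.117 1.786 -1.678
endloop
endfacet
facet normal -0.324 0.123 0.938
outer loop
vertex 1.318 1.333 -1.549
vertex 1.117 1.786 -1.678
vertex 0.76 1.32 -1.74
endloop
endfacet
facet normal 0.324 -0.125 -0.938
outer loop
vertex 1.636 1.586 -3.179
vertex 1.28 1.12 -3.24
vertex 1.166 1.688 -3.355
endloop
endfacet
facet normal 0.230 0.972 -0.050
outer loop
vertex 1.636 1.586 -3.179
vertex 1.166 1.688 -3.355
vertex 1.117 1.786 -1.678
endloop
endfacet
facet normal 0.228 0.972 -0.050
outer loop
vertex 1.117 1.786 -1.678
vertex 1.166 1.688 -3.355
vertex 0.647 1.887 -1.855
endloop
endfacet
facet normal -0.326 0.125 0.937
outer loop
vertex 1.117 1.786 -1.678
vertex 0.647 1.887 -1.855
vertex 0.76 1.32 -1.74
endloop
endfacet
facet normal 0.325 -0.124 -0.937
outer loop
vertex 1.166 1.688 -3.355
vertex 1.28 1.12 -3.24
vertex 0.782 1.362 -3.445
endloop
endfacet
facet normal -0.576 0.761 -0.300
outer loop
vertex 1.166 1.688 -3.355
vertex 0.782 1.362 -3.445
vertex 0.647 1.887 -1.855
endloop
endfacet
facet normal -0.575 0.761 -0.300
outer loop
vertex 0.647 1.887 -1.855
vertex 0.782 1.362 -3.445
vertex 0.262 1.561 -1.944
endloop
endfacet
facet normal -0.323 0.126 0.938
outer loop
vertex 0.647 1.887 -1.855
vertex 0.262 1.561 -1.944
vertex 0.76 1.32 -1.74
endloop
endfacet
facet normal 0.324 -0.126 -0.937
outer loop
vertex 0.782 1.362 -3.445
vertex 1.28 1.12 -3.24
vertex 0.772 0.854 -3.38
endloop
endfacet
facet normal -0.946 -0.023 -0.325
outer loop
vertex 0.782 1.362 -3.445
vertex 0.772 0.854 -3.38
vertex 0.262 1.561 -1.944
endloop
endfacet
facet normal -0.946 -0.024 -0.324
outer loop
vertex 0.262 1.561 -1.944
vertex 0.772 0.854 -3.38
vertex 0.253 1.054 -1.88
endloop
endfacet
facet normal -0.324 0.124 0.938
outer loop
vertex 0.262 1.561 -1.944
vertex 0.253 1.054 -1.88
vertex 0.76 1.32 -1.74
endloop
endfacet
facet normal 0.323 -0.124 -0.938
outer loop
vertex 0.772 0.854 -3.38
vertex 1.28 1.12 -3.24
vertex 1.145 0.547 -3.211
endloop
endfacet
facet normal -0.604 -0.790 -0.103
outer loop
vertex 0.772 0.854 -3.38
vertex 1.145 0.547 -3.211
vertex 0.253 1.054 -1.88
endloop
endfacet
facet normal -0.605 -0.789 -0.105
outer loop
vertex 0.253 1.054 -1.88
vertex 1.145 0.547 -3.211
vertex 0.625 0.746 -1.71
endloop
endfacet
facet normal -0.325 0.125 0.937
outer loop
vertex 0.253 1.054 -1.88
vertex 0.625 0.746 -1.71
vertex 0.76 1.32 -1.74
endloop
endfacet
facet normal 0.325 -0.124 -0.937
outer loop
vertex 1.145 0.547 -3.211
vertex 1.28 1.12 -3.24
vertex 1.619 0.671 -3.063
endloop
endfacet
facet normal 0.191 -0.962 0.194
outer loop
vertex 1.145 0.547 -3.211
vertex 1.619 0.671 -3.063
vertex 0.625 0.746 -1.71
endloop
endfacet
facet normal 0.193 -0.962 0.195
outer loop
vertex 0.625 0.746 -1.71
vertex 1.619 0.671 -3.063
vertex 1.099 0.871 -1.563
endloop
endfacet
facet normal -0.324 0.125 0.938
outer loop
vertex 0.625 0.746 -1.71
vertex 1.099 0.871 -1.563
vertex 0.76 1.32 -1.74
endloop
endfacet

endsolid


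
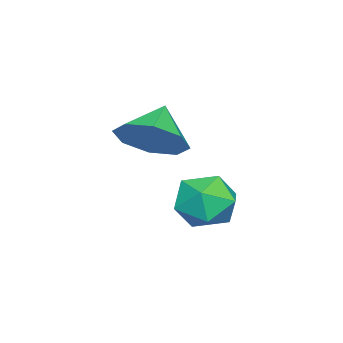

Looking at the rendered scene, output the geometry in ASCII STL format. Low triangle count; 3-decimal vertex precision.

solid 
facet normal 0.763 0.002 -0.647
outer loop
vertex -1.955 -1.794 -2.424
vertex -2.582 -2.109 -3.164
vertex -2.283 -1.2 -2.809
endloop
endfacet
facet normal -0.056 0.521 0.852
outer loop
vertex -1.955 -1.794 -2.424
vertex -2.283 -1.2 -2.809
vertex -3.558 -2.111 -2.336
endloop
endfacet
facet normal 0.762 0.002 -0.647
outer loop
vertex -2.283 -1.2 -2.809
vertex -2.582 -2.109 -3.164
vertex -2.787 -1.138 -3.402
endloop
endfacet
facet normal -0.412 0.801 0.434
outer loop
vertex -2.283 -1.2 -2.809
vertex -2.787 -1.138 -3.402
vertex -3.558 -2.111 -2.336
endloop
endfacet
facet normal 0.762 0.002 -0.647
outer loop
vertex -2.787 -1.138 -3.402
vertex -2.582 -2.109 -3.164
vertex -3.171 -1.644 -3.856
endloop
endfacet
facet normal -0.791 0.612 -0.013
outer loop
vertex -2.787 -1.138 -3.402
vertex -3.171 -1.644 -3.856
vertex -3.558 -2.111 -2.336
endloop
endfacet
facet normal 0.762 0.002 -0.647
outer loop
vertex -3.171 -1.644 -3.856
vertex -2.582 -2.109 -3.164
vertex -3.21 -2.423 -3.904
endloop
endfacet
facet normal -0.972 0.063 -0.228
outer loop
vertex -3.171 -1.644 -3.856
vertex -3.21 -2.423 -3.904
vertex -3.558 -2.111 -2.336
endloop
endfacet
facet normal 0.762 0.002 -0.648
outer loop
vertex -3.21 -2.423 -3.904
vertex -2.582 -2.109 -3.164
vertex -2.881 -3.017 -3.519
endloop
endfacet
facet normal -0.848 -0.524 -0.084
outer loop
vertex -3.21 -2.423 -3.904
vertex -2.881 -3.017 -3.519
vertex -3.558 -2.111 -2.336
endloop
endfacet
facet normal 0.762 0.002 -0.647
outer loop
vertex -2.881 -3.017 -3.519
vertex -2.582 -2.109 -3.164
vertex -2.377 -3.079 -2.926
endloop
endfacet
facet normal -0.492 -0.804 0.334
outer loop
vertex -2.881 -3.017 -3.519
vertex -2.377 -3.079 -2.926
vertex -3.558 -2.111 -2.336
endloop
endfacet
facet normal 0.762 0.002 -0.648
outer loop
vertex -2.377 -3.079 -2.926
vertex -2.582 -2.109 -3.164
vertex -1.993 -2.573 -2.473
endloop
endfacet
facet normal -0.113 -0.614 0.781
outer loop
vertex -2.377 -3.079 -2.926
vertex -1.993 -2.573 -2.473
vertex -3.558 -2.111 -2.336
endloop
endfacet
facet normal 0.762 0.004 -0.647
outer loop
vertex -1.993 -2.573 -2.473
vertex -2.582 -2.109 -3.164
vertex -1.955 -1.794 -2.424
endloop
endfacet
facet normal 0.068 -0.066 0.996
outer loop
vertex -1.993 -2.573 -2.473
vertex -1.955 -1.794 -2.424
vertex -3.558 -2.111 -2.336
endloop
endfacet
facet normal -0.275 0.945 -0.176
outer loop
vertex -0.319 0.77 -4.568
vertex -0.911 0.722 -3.9
vertex -0.076 0.995 -3.738
endloop
endfacet
facet normal 0.410 0.843 -0.349
outer loop
vertex -0.319 0.77 -4.568
vertex -0.076 0.995 -3.738
vertex 0.476 0.514 -4.251
endloop
endfacet
facet normal 0.439 0.324 -0.838
outer loop
vertex -0.319 0.77 -4.568
vertex 0.476 0.514 -4.251
vertex -0.018 -0.056 -4.73
endloop
endfacet
facet normal -0.229 0.106 -0.968
outer loop
vertex -0.319 0.77 -4.568
vertex -0.018 -0.056 -4.73
vertex -0.876 0.072 -4.513
endloop
endfacet
facet normal -0.669 0.490 -0.558
outer loop
vertex -0.319 0.77 -4.568
vertex -0.876 0.072 -4.513
vertex -0.911 0.722 -3.9
endloop
endfacet
facet normal 0.753 0.615 0.234
outer loop
vertex 0.476 0.514 -4.251
vertex -0.076 0.995 -3.738
vertex 0.376 0.308 -3.387
endloop
endfacet
facet normal -0.355 0.781 0.514
outer loop
vertex -0.076 0.995 -3.738
vertex -0.911 0.722 -3.9
vertex -0.482 0.436 -3.17
endloop
endfacet
facet normal -0.994 0.045 -0.104
outer loop
vertex -0.911 0.722 -3.9
vertex -0.876 0.072 -4.513
vertex -0.976 -0.134 -3.649
endloop
endfacet
facet normal -0.280 -0.576 -0.768
outer loop
vertex -0.876 0.072 -4.513
vertex -0.018 -0.056 -4.73
vertex -0.424 -0.615 -4.162
endloop
endfacet
facet normal 0.799 -0.224 -0.558
outer loop
vertex -0.018 -0.056 -4.73
vertex 0.476 0.514 -4.251
vertex 0.411 -0.342 -4.0
endloop
endfacet
facet normal 0.229 -0.106 0.968
outer loop
vertex -0.181 -0.39 -3.332
vertex 0.376 0.308 -3.387
vertex -0.482 0.436 -3.17
endloop
endfacet
facet normal -0.439 -0.324 0.838
outer loop
vertex -0.181 -0.39 -3.332
vertex -0.482 0.436 -3.17
vertex -0.976 -0.134 -3.649
endloop
endfacet
facet normal -0.410 -0.843 0.349
outer loop
vertex -0.181 -0.39 -3.332
vertex -0.976 -0.134 -3.649
vertex -0.424 -0.615 -4.162
endloop
endfacet
facet normal 0.275 -0.945 0.176
outer loop
vertex -0.181 -0.39 -3.332
vertex -0.424 -0.615 -4.162
vertex 0.411 -0.342 -4.0
endloop
endfacet
facet normal 0.669 -0.490 0.558
outer loop
vertex -0.181 -0.39 -3.332
vertex 0.411 -0.342 -4.0
vertex 0.376 0.308 -3.387
endloop
endfacet
facet normal 0.280 0.576 0.768
outer loop
vertex -0.482 0.436 -3.17
vertex 0.376 0.308 -3.387
vertex -0.076 0.995 -3.738
endloop
endfacet
facet normal -0.799 0.224 0.558
outer loop
vertex -0.976 -0.134 -3.649
vertex -0.482 0.436 -3.17
vertex -0.911 0.722 -3.9
endloop
endfacet
facet normal -0.753 -0.615 -0.234
outer loop
vertex -0.424 -0.615 -4.162
vertex -0.976 -0.134 -3.649
vertex -0.876 0.072 -4.513
endloop
endfacet
facet normal 0.355 -0.781 -0.514
outer loop
vertex 0.411 -0.342 -4.0
vertex -0.424 -0.615 -4.162
vertex -0.018 -0.056 -4.73
endloop
endfacet
facet normal 0.994 -0.045 0.104
outer loop
vertex 0.376 0.308 -3.387
vertex 0.411 -0.342 -4.0
vertex 0.476 0.514 -4.251
endloop
endfacet

endsolid


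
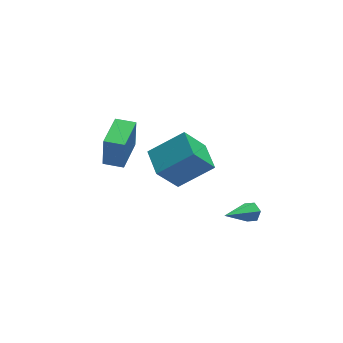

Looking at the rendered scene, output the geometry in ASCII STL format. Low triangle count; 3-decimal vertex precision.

solid 
facet normal 0.751 0.373 -0.545
outer loop
vertex 0.786 -3.258 -1.339
vertex 0.546 -3.444 -1.797
vertex 0.43 -2.939 -1.611
endloop
endfacet
facet normal -0.037 0.624 0.780
outer loop
vertex 0.786 -3.258 -1.339
vertex 0.43 -2.939 -1.611
vertex -1.046 -4.236 -0.643
endloop
endfacet
facet normal 0.752 0.373 -0.544
outer loop
vertex 0.43 -2.939 -1.611
vertex 0.546 -3.444 -1.797
vertex 0.19 -3.125 -2.07
endloop
endfacet
facet normal -0.648 0.761 0.031
outer loop
vertex 0.43 -2.939 -1.611
vertex 0.19 -3.125 -2.07
vertex -1.046 -4.236 -0.643
endloop
endfacet
facet normal 0.752 0.373 -0.544
outer loop
vertex 0.19 -3.125 -2.07
vertex 0.546 -3.444 -1.797
vertex 0.306 -3.63 -2.256
endloop
endfacet
facet normal -0.775 0.054 -0.629
outer loop
vertex 0.19 -3.125 -2.07
vertex 0.306 -3.63 -2.256
vertex -1.046 -4.236 -0.643
endloop
endfacet
facet normal 0.751 0.374 -0.544
outer loop
vertex 0.306 -3.63 -2.256
vertex 0.546 -3.444 -1.797
vertex 0.662 -3.948 -1.983
endloop
endfacet
facet normal -0.291 -0.790 -0.540
outer loop
vertex 0.306 -3.63 -2.256
vertex 0.662 -3.948 -1.983
vertex -1.046 -4.236 -0.643
endloop
endfacet
facet normal 0.750 0.374 -0.545
outer loop
vertex 0.662 -3.948 -1.983
vertex 0.546 -3.444 -1.797
vertex 0.902 -3.762 -1.525
endloop
endfacet
facet normal 0.319 -0.925 0.208
outer loop
vertex 0.662 -3.948 -1.983
vertex 0.902 -3.762 -1.525
vertex -1.046 -4.236 -0.643
endloop
endfacet
facet normal 0.750 0.374 -0.545
outer loop
vertex 0.902 -3.762 -1.525
vertex 0.546 -3.444 -1.797
vertex 0.786 -3.258 -1.339
endloop
endfacet
facet normal 0.446 -0.218 0.868
outer loop
vertex 0.902 -3.762 -1.525
vertex 0.786 -3.258 -1.339
vertex -1.046 -4.236 -0.643
endloop
endfacet
facet normal -0.568 -0.082 0.819
outer loop
vertex -1.408 -1.082 1.019
vertex -1.338 0.423 1.219
vertex -3.134 -0.846 -0.153
endloop
endfacet
facet normal -0.046 -0.990 -0.132
outer loop
vertex -2.022 -0.683 -1.759
vertex -1.408 -1.082 1.019
vertex -3.134 -0.846 -0.153
endloop
endfacet
facet normal -0.567 -0.083 0.819
outer loop
vertex -3.134 -0.846 -0.153
vertex -1.338 0.423 1.219
vertex -3.065 0.659 0.047
endloop
endfacet
facet normal -0.822 0.112 -0.558
outer loop
vertex -3.065 0.659 0.047
vertex -2.022 -0.683 -1.759
vertex -3.134 -0.846 -0.153
endloop
endfacet
facet normal 0.822 -0.112 0.558
outer loop
vertex -1.408 -1.082 1.019
vertex -0.226 0.586 -0.387
vertex -1.338 0.423 1.219
endloop
endfacet
facet normal -0.046 -0.990 -0.132
outer loop
vertex -0.295 -0.919 -0.587
vertex -1.408 -1.082 1.019
vertex -2.022 -0.683 -1.759
endloop
endfacet
facet normal 0.822 -0.112 0.558
outer loop
vertex -0.295 -0.919 -0.587
vertex -0.226 0.586 -0.387
vertex -1.408 -1.082 1.019
endloop
endfacet
facet normal 0.046 0.990 0.132
outer loop
vertex -1.338 0.423 1.219
vertex -0.226 0.586 -0.387
vertex -3.065 0.659 0.047
endloop
endfacet
facet normal -0.822 0.112 -0.558
outer loop
vertex -1.952 0.822 -1.559
vertex -2.022 -0.683 -1.759
vertex -3.065 0.659 0.047
endloop
endfacet
facet normal 0.046 0.990 0.132
outer loop
vertex -3.065 0.659 0.047
vertex -0.226 0.586 -0.387
vertex -1.952 0.822 -1.559
endloop
endfacet
facet normal 0.567 0.082 -0.819
outer loop
vertex -1.952 0.822 -1.559
vertex -0.295 -0.919 -0.587
vertex -2.022 -0.683 -1.759
endloop
endfacet
facet normal 0.568 0.083 -0.819
outer loop
vertex -0.226 0.586 -0.387
vertex -0.295 -0.919 -0.587
vertex -1.952 0.822 -1.559
endloop
endfacet
facet normal -0.554 -0.829 0.082
outer loop
vertex -3.951 1.337 0.188
vertex -4.815 1.916 0.207
vertex -4.052 1.24 -1.466
endloop
endfacet
facet normal 0.830 -0.557 -0.018
outer loop
vertex -2.965 2.864 -1.627
vertex -3.951 1.337 0.188
vertex -4.052 1.24 -1.466
endloop
endfacet
facet normal -0.555 -0.828 0.082
outer loop
vertex -4.052 1.24 -1.466
vertex -4.815 1.916 0.207
vertex -4.915 1.82 -1.447
endloop
endfacet
facet normal -0.061 -0.058 -0.996
outer loop
vertex -4.915 1.82 -1.447
vertex -2.965 2.864 -1.627
vertex -4.052 1.24 -1.466
endloop
endfacet
facet normal 0.061 0.058 0.996
outer loop
vertex -3.951 1.337 0.188
vertex -3.728 3.54 0.046
vertex -4.815 1.916 0.207
endloop
endfacet
facet normal 0.830 -0.557 -0.018
outer loop
vertex -2.865 2.96 0.027
vertex -3.951 1.337 0.188
vertex -2.965 2.864 -1.627
endloop
endfacet
facet normal 0.061 0.058 0.996
outer loop
vertex -2.865 2.96 0.027
vertex -3.728 3.54 0.046
vertex -3.951 1.337 0.188
endloop
endfacet
facet normal -0.830 0.557 0.018
outer loop
vertex -4.815 1.916 0.207
vertex -3.728 3.54 0.046
vertex -4.915 1.82 -1.447
endloop
endfacet
facet normal -0.061 -0.058 -0.996
outer loop
vertex -3.829 3.443 -1.608
vertex -2.965 2.864 -1.627
vertex -4.915 1.82 -1.447
endloop
endfacet
facet normal -0.830 0.557 0.018
outer loop
vertex -4.915 1.82 -1.447
vertex -3.728 3.54 0.046
vertex -3.829 3.443 -1.608
endloop
endfacet
facet normal 0.554 0.829 -0.082
outer loop
vertex -3.829 3.443 -1.608
vertex -2.865 2.96 0.027
vertex -2.965 2.864 -1.627
endloop
endfacet
facet normal 0.555 0.828 -0.082
outer loop
vertex -3.728 3.54 0.046
vertex -2.865 2.96 0.027
vertex -3.829 3.443 -1.608
endloop
endfacet

endsolid


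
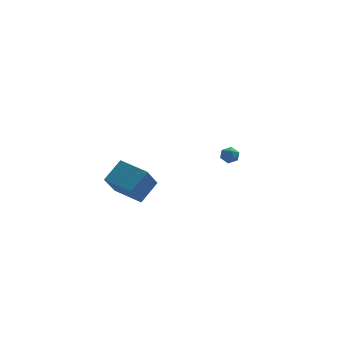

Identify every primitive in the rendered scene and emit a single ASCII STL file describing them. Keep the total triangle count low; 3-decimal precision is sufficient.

solid 
facet normal -0.752 0.652 0.092
outer loop
vertex 3.225 3.097 -1.223
vertex 2.826 2.671 -1.464
vertex 2.923 2.695 -0.841
endloop
endfacet
facet normal -0.259 0.761 0.595
outer loop
vertex 3.225 3.097 -1.223
vertex 2.923 2.695 -0.841
vertex 3.532 2.826 -0.743
endloop
endfacet
facet normal 0.363 0.891 0.271
outer loop
vertex 3.225 3.097 -1.223
vertex 3.532 2.826 -0.743
vertex 3.812 2.883 -1.306
endloop
endfacet
facet normal 0.254 0.864 -0.435
outer loop
vertex 3.225 3.097 -1.223
vertex 3.812 2.883 -1.306
vertex 3.376 2.787 -1.751
endloop
endfacet
facet normal -0.436 0.716 -0.545
outer loop
vertex 3.225 3.097 -1.223
vertex 3.376 2.787 -1.751
vertex 2.826 2.671 -1.464
endloop
endfacet
facet normal -0.189 0.155 0.970
outer loop
vertex 3.532 2.826 -0.743
vertex 2.923 2.695 -0.841
vertex 3.324 2.233 -0.689
endloop
endfacet
facet normal -0.988 -0.019 0.155
outer loop
vertex 2.923 2.695 -0.841
vertex 2.826 2.671 -1.464
vertex 2.888 2.137 -1.134
endloop
endfacet
facet normal -0.475 0.087 -0.876
outer loop
vertex 2.826 2.671 -1.464
vertex 3.376 2.787 -1.751
vertex 3.168 2.194 -1.697
endloop
endfacet
facet normal 0.639 0.326 -0.697
outer loop
vertex 3.376 2.787 -1.751
vertex 3.812 2.883 -1.306
vertex 3.777 2.325 -1.599
endloop
endfacet
facet normal 0.817 0.369 0.444
outer loop
vertex 3.812 2.883 -1.306
vertex 3.532 2.826 -0.743
vertex 3.874 2.349 -0.976
endloop
endfacet
facet normal -0.254 -0.864 0.435
outer loop
vertex 3.475 1.923 -1.217
vertex 3.324 2.233 -0.689
vertex 2.888 2.137 -1.134
endloop
endfacet
facet normal -0.363 -0.891 -0.271
outer loop
vertex 3.475 1.923 -1.217
vertex 2.888 2.137 -1.134
vertex 3.168 2.194 -1.697
endloop
endfacet
facet normal 0.259 -0.761 -0.595
outer loop
vertex 3.475 1.923 -1.217
vertex 3.168 2.194 -1.697
vertex 3.777 2.325 -1.599
endloop
endfacet
facet normal 0.752 -0.652 -0.092
outer loop
vertex 3.475 1.923 -1.217
vertex 3.777 2.325 -1.599
vertex 3.874 2.349 -0.976
endloop
endfacet
facet normal 0.436 -0.716 0.545
outer loop
vertex 3.475 1.923 -1.217
vertex 3.874 2.349 -0.976
vertex 3.324 2.233 -0.689
endloop
endfacet
facet normal -0.639 -0.326 0.697
outer loop
vertex 2.888 2.137 -1.134
vertex 3.324 2.233 -0.689
vertex 2.923 2.695 -0.841
endloop
endfacet
facet normal -0.817 -0.369 -0.444
outer loop
vertex 3.168 2.194 -1.697
vertex 2.888 2.137 -1.134
vertex 2.826 2.671 -1.464
endloop
endfacet
facet normal 0.189 -0.155 -0.970
outer loop
vertex 3.777 2.325 -1.599
vertex 3.168 2.194 -1.697
vertex 3.376 2.787 -1.751
endloop
endfacet
facet normal 0.988 0.019 -0.155
outer loop
vertex 3.874 2.349 -0.976
vertex 3.777 2.325 -1.599
vertex 3.812 2.883 -1.306
endloop
endfacet
facet normal 0.475 -0.087 0.876
outer loop
vertex 3.324 2.233 -0.689
vertex 3.874 2.349 -0.976
vertex 3.532 2.826 -0.743
endloop
endfacet
facet normal -0.628 0.767 0.131
outer loop
vertex -5.378 -3.942 1.986
vertex -4.326 -3.238 2.914
vertex -4.632 -3.074 0.482
endloop
endfacet
facet normal -0.670 -0.449 -0.591
outer loop
vertex -3.494 -4.462 0.246
vertex -5.378 -3.942 1.986
vertex -4.632 -3.074 0.482
endloop
endfacet
facet normal -0.628 0.767 0.131
outer loop
vertex -4.632 -3.074 0.482
vertex -4.326 -3.238 2.914
vertex -3.58 -2.37 1.41
endloop
endfacet
facet normal 0.395 0.459 -0.796
outer loop
vertex -3.58 -2.37 1.41
vertex -3.494 -4.462 0.246
vertex -4.632 -3.074 0.482
endloop
endfacet
facet normal -0.395 -0.459 0.796
outer loop
vertex -5.378 -3.942 1.986
vertex -3.188 -4.626 2.678
vertex -4.326 -3.238 2.914
endloop
endfacet
facet normal -0.670 -0.449 -0.591
outer loop
vertex -4.24 -5.33 1.75
vertex -5.378 -3.942 1.986
vertex -3.494 -4.462 0.246
endloop
endfacet
facet normal -0.395 -0.459 0.796
outer loop
vertex -4.24 -5.33 1.75
vertex -3.188 -4.626 2.678
vertex -5.378 -3.942 1.986
endloop
endfacet
facet normal 0.670 0.449 0.591
outer loop
vertex -4.326 -3.238 2.914
vertex -3.188 -4.626 2.678
vertex -3.58 -2.37 1.41
endloop
endfacet
facet normal 0.395 0.459 -0.796
outer loop
vertex -2.442 -3.758 1.174
vertex -3.494 -4.462 0.246
vertex -3.58 -2.37 1.41
endloop
endfacet
facet normal 0.670 0.449 0.591
outer loop
vertex -3.58 -2.37 1.41
vertex -3.188 -4.626 2.678
vertex -2.442 -3.758 1.174
endloop
endfacet
facet normal 0.628 -0.767 -0.131
outer loop
vertex -2.442 -3.758 1.174
vertex -4.24 -5.33 1.75
vertex -3.494 -4.462 0.246
endloop
endfacet
facet normal 0.628 -0.767 -0.131
outer loop
vertex -3.188 -4.626 2.678
vertex -4.24 -5.33 1.75
vertex -2.442 -3.758 1.174
endloop
endfacet

endsolid


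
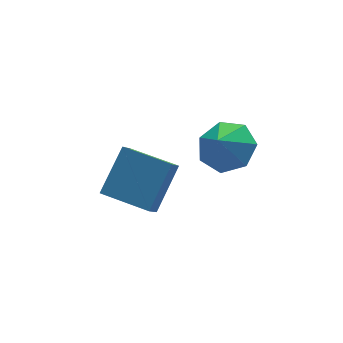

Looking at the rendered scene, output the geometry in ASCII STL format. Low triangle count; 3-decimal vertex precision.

solid 
facet normal -0.582 0.807 0.103
outer loop
vertex -0.044 0.321 1.401
vertex 0.471 0.791 0.63
vertex -1.244 -0.387 0.169
endloop
endfacet
facet normal -0.495 -0.452 0.742
outer loop
vertex -0.231 -1.791 -0.01
vertex -0.044 0.321 1.401
vertex -1.244 -0.387 0.169
endloop
endfacet
facet normal -0.582 0.807 0.103
outer loop
vertex -1.244 -0.387 0.169
vertex 0.471 0.791 0.63
vertex -0.729 0.083 -0.602
endloop
endfacet
facet normal -0.645 -0.381 -0.663
outer loop
vertex -0.729 0.083 -0.602
vertex -0.231 -1.791 -0.01
vertex -1.244 -0.387 0.169
endloop
endfacet
facet normal 0.645 0.381 0.663
outer loop
vertex -0.044 0.321 1.401
vertex 1.484 -0.613 0.451
vertex 0.471 0.791 0.63
endloop
endfacet
facet normal -0.495 -0.452 0.742
outer loop
vertex 0.969 -1.083 1.222
vertex -0.044 0.321 1.401
vertex -0.231 -1.791 -0.01
endloop
endfacet
facet normal 0.645 0.381 0.663
outer loop
vertex 0.969 -1.083 1.222
vertex 1.484 -0.613 0.451
vertex -0.044 0.321 1.401
endloop
endfacet
facet normal 0.495 0.452 -0.742
outer loop
vertex 0.471 0.791 0.63
vertex 1.484 -0.613 0.451
vertex -0.729 0.083 -0.602
endloop
endfacet
facet normal -0.645 -0.381 -0.663
outer loop
vertex 0.284 -1.321 -0.781
vertex -0.231 -1.791 -0.01
vertex -0.729 0.083 -0.602
endloop
endfacet
facet normal 0.495 0.452 -0.742
outer loop
vertex -0.729 0.083 -0.602
vertex 1.484 -0.613 0.451
vertex 0.284 -1.321 -0.781
endloop
endfacet
facet normal 0.582 -0.807 -0.103
outer loop
vertex 0.284 -1.321 -0.781
vertex 0.969 -1.083 1.222
vertex -0.231 -1.791 -0.01
endloop
endfacet
facet normal 0.582 -0.807 -0.103
outer loop
vertex 1.484 -0.613 0.451
vertex 0.969 -1.083 1.222
vertex 0.284 -1.321 -0.781
endloop
endfacet
facet normal 0.510 0.252 -0.822
outer loop
vertex 4.089 -1.137 0.781
vertex 3.315 -0.524 0.489
vertex 4.134 -0.292 1.068
endloop
endfacet
facet normal 0.282 -0.322 0.904
outer loop
vertex 4.089 -1.137 0.781
vertex 4.134 -0.292 1.068
vertex 2.805 -0.776 1.311
endloop
endfacet
facet normal 0.510 0.253 -0.822
outer loop
vertex 4.134 -0.292 1.068
vertex 3.315 -0.524 0.489
vertex 3.562 0.379 0.92
endloop
endfacet
facet normal 0.075 0.275 0.958
outer loop
vertex 4.134 -0.292 1.068
vertex 3.562 0.379 0.92
vertex 2.805 -0.776 1.311
endloop
endfacet
facet normal 0.510 0.253 -0.822
outer loop
vertex 3.562 0.379 0.92
vertex 3.315 -0.524 0.489
vertex 2.804 0.37 0.447
endloop
endfacet
facet normal -0.451 0.537 0.713
outer loop
vertex 3.562 0.379 0.92
vertex 2.804 0.37 0.447
vertex 2.805 -0.776 1.311
endloop
endfacet
facet normal 0.510 0.253 -0.822
outer loop
vertex 2.804 0.37 0.447
vertex 3.315 -0.524 0.489
vertex 2.431 -0.312 0.006
endloop
endfacet
facet normal -0.898 0.264 0.351
outer loop
vertex 2.804 0.37 0.447
vertex 2.431 -0.312 0.006
vertex 2.805 -0.776 1.311
endloop
endfacet
facet normal 0.510 0.253 -0.822
outer loop
vertex 2.431 -0.312 0.006
vertex 3.315 -0.524 0.489
vertex 2.723 -1.153 -0.072
endloop
endfacet
facet normal -0.930 -0.337 0.147
outer loop
vertex 2.431 -0.312 0.006
vertex 2.723 -1.153 -0.072
vertex 2.805 -0.776 1.311
endloop
endfacet
facet normal 0.510 0.253 -0.822
outer loop
vertex 2.723 -1.153 -0.072
vertex 3.315 -0.524 0.489
vertex 3.461 -1.52 0.273
endloop
endfacet
facet normal -0.523 -0.814 0.253
outer loop
vertex 2.723 -1.153 -0.072
vertex 3.461 -1.52 0.273
vertex 2.805 -0.776 1.311
endloop
endfacet
facet normal 0.510 0.253 -0.822
outer loop
vertex 3.461 -1.52 0.273
vertex 3.315 -0.524 0.489
vertex 4.089 -1.137 0.781
endloop
endfacet
facet normal 0.016 -0.808 0.589
outer loop
vertex 3.461 -1.52 0.273
vertex 4.089 -1.137 0.781
vertex 2.805 -0.776 1.311
endloop
endfacet

endsolid


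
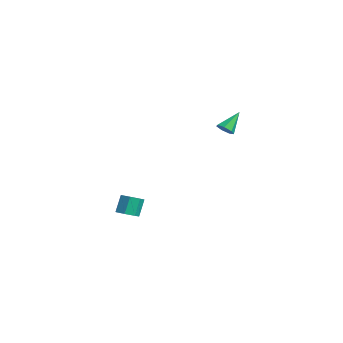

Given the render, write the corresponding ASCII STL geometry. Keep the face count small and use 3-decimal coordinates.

solid 
facet normal 0.274 -0.398 -0.875
outer loop
vertex -3.073 -0.891 -3.426
vertex -3.536 -0.563 -3.72
vertex -2.931 -0.387 -3.611
endloop
endfacet
facet normal 0.927 -0.133 0.350
outer loop
vertex -3.073 -0.891 -3.426
vertex -2.931 -0.387 -3.611
vertex -3.38 -0.446 -2.445
endloop
endfacet
facet normal 0.927 -0.132 0.350
outer loop
vertex -3.38 -0.446 -2.445
vertex -2.931 -0.387 -3.611
vertex -3.238 0.059 -2.63
endloop
endfacet
facet normal -0.274 0.398 0.875
outer loop
vertex -3.38 -0.446 -2.445
vertex -3.238 0.059 -2.63
vertex -3.844 -0.117 -2.74
endloop
endfacet
facet normal 0.273 -0.398 -0.876
outer loop
vertex -2.931 -0.387 -3.611
vertex -3.536 -0.563 -3.72
vertex -3.245 -0.015 -3.878
endloop
endfacet
facet normal 0.778 0.627 -0.042
outer loop
vertex -2.931 -0.387 -3.611
vertex -3.245 -0.015 -3.878
vertex -3.238 0.059 -2.63
endloop
endfacet
facet normal 0.777 0.628 -0.042
outer loop
vertex -3.238 0.059 -2.63
vertex -3.245 -0.015 -3.878
vertex -3.552 0.43 -2.897
endloop
endfacet
facet normal -0.274 0.398 0.875
outer loop
vertex -3.238 0.059 -2.63
vertex -3.552 0.43 -2.897
vertex -3.844 -0.117 -2.74
endloop
endfacet
facet normal 0.275 -0.398 -0.875
outer loop
vertex -3.245 -0.015 -3.878
vertex -3.536 -0.563 -3.72
vertex -3.779 -0.056 -4.027
endloop
endfacet
facet normal 0.042 0.915 -0.402
outer loop
vertex -3.245 -0.015 -3.878
vertex -3.779 -0.056 -4.027
vertex -3.552 0.43 -2.897
endloop
endfacet
facet normal 0.044 0.915 -0.402
outer loop
vertex -3.552 0.43 -2.897
vertex -3.779 -0.056 -4.027
vertex -4.086 0.39 -3.046
endloop
endfacet
facet normal -0.274 0.398 0.876
outer loop
vertex -3.552 0.43 -2.897
vertex -4.086 0.39 -3.046
vertex -3.844 -0.117 -2.74
endloop
endfacet
facet normal 0.275 -0.398 -0.875
outer loop
vertex -3.779 -0.056 -4.027
vertex -3.536 -0.563 -3.72
vertex -4.13 -0.478 -3.945
endloop
endfacet
facet normal -0.725 0.513 -0.460
outer loop
vertex -3.779 -0.056 -4.027
vertex -4.13 -0.478 -3.945
vertex -4.086 0.39 -3.046
endloop
endfacet
facet normal -0.725 0.513 -0.460
outer loop
vertex -4.086 0.39 -3.046
vertex -4.13 -0.478 -3.945
vertex -4.437 -0.033 -2.964
endloop
endfacet
facet normal -0.274 0.397 0.876
outer loop
vertex -4.086 0.39 -3.046
vertex -4.437 -0.033 -2.964
vertex -3.844 -0.117 -2.74
endloop
endfacet
facet normal 0.275 -0.398 -0.875
outer loop
vertex -4.13 -0.478 -3.945
vertex -3.536 -0.563 -3.72
vertex -4.034 -0.964 -3.694
endloop
endfacet
facet normal -0.946 -0.275 -0.171
outer loop
vertex -4.13 -0.478 -3.945
vertex -4.034 -0.964 -3.694
vertex -4.437 -0.033 -2.964
endloop
endfacet
facet normal -0.946 -0.275 -0.171
outer loop
vertex -4.437 -0.033 -2.964
vertex -4.034 -0.964 -3.694
vertex -4.341 -0.519 -2.713
endloop
endfacet
facet normal -0.274 0.398 0.875
outer loop
vertex -4.437 -0.033 -2.964
vertex -4.341 -0.519 -2.713
vertex -3.844 -0.117 -2.74
endloop
endfacet
facet normal 0.275 -0.398 -0.875
outer loop
vertex -4.034 -0.964 -3.694
vertex -3.536 -0.563 -3.72
vertex -3.564 -1.148 -3.463
endloop
endfacet
facet normal -0.456 -0.856 0.246
outer loop
vertex -4.034 -0.964 -3.694
vertex -3.564 -1.148 -3.463
vertex -4.341 -0.519 -2.713
endloop
endfacet
facet normal -0.456 -0.856 0.246
outer loop
vertex -4.341 -0.519 -2.713
vertex -3.564 -1.148 -3.463
vertex -3.871 -0.703 -2.482
endloop
endfacet
facet normal -0.274 0.398 0.875
outer loop
vertex -4.341 -0.519 -2.713
vertex -3.871 -0.703 -2.482
vertex -3.844 -0.117 -2.74
endloop
endfacet
facet normal 0.274 -0.398 -0.876
outer loop
vertex -3.564 -1.148 -3.463
vertex -3.536 -0.563 -3.72
vertex -3.073 -0.891 -3.426
endloop
endfacet
facet normal 0.379 -0.792 0.478
outer loop
vertex -3.564 -1.148 -3.463
vertex -3.073 -0.891 -3.426
vertex -3.871 -0.703 -2.482
endloop
endfacet
facet normal 0.379 -0.792 0.478
outer loop
vertex -3.871 -0.703 -2.482
vertex -3.073 -0.891 -3.426
vertex -3.38 -0.446 -2.445
endloop
endfacet
facet normal -0.274 0.398 0.875
outer loop
vertex -3.871 -0.703 -2.482
vertex -3.38 -0.446 -2.445
vertex -3.844 -0.117 -2.74
endloop
endfacet
facet normal 0.217 -0.705 -0.675
outer loop
vertex 1.45 2.75 3.456
vertex 0.953 2.651 3.4
vertex 1.242 2.985 3.144
endloop
endfacet
facet normal 0.739 0.674 0.015
outer loop
vertex 1.45 2.75 3.456
vertex 1.242 2.985 3.144
vertex 0.667 3.589 4.3
endloop
endfacet
facet normal 0.214 -0.704 -0.677
outer loop
vertex 1.242 2.985 3.144
vertex 0.953 2.651 3.4
vertex 0.816 2.969 3.026
endloop
endfacet
facet normal 0.085 0.900 -0.428
outer loop
vertex 1.242 2.985 3.144
vertex 0.816 2.969 3.026
vertex 0.667 3.589 4.3
endloop
endfacet
facet normal 0.216 -0.703 -0.677
outer loop
vertex 0.816 2.969 3.026
vertex 0.953 2.651 3.4
vertex 0.493 2.713 3.189
endloop
endfacet
facet normal -0.685 0.621 -0.382
outer loop
vertex 0.816 2.969 3.026
vertex 0.493 2.713 3.189
vertex 0.667 3.589 4.3
endloop
endfacet
facet normal 0.215 -0.705 -0.675
outer loop
vertex 0.493 2.713 3.189
vertex 0.953 2.651 3.4
vertex 0.517 2.411 3.512
endloop
endfacet
facet normal -0.992 0.047 0.118
outer loop
vertex 0.493 2.713 3.189
vertex 0.517 2.411 3.512
vertex 0.667 3.589 4.3
endloop
endfacet
facet normal 0.215 -0.706 -0.675
outer loop
vertex 0.517 2.411 3.512
vertex 0.953 2.651 3.4
vertex 0.87 2.29 3.751
endloop
endfacet
facet normal -0.604 -0.388 0.696
outer loop
vertex 0.517 2.411 3.512
vertex 0.87 2.29 3.751
vertex 0.667 3.589 4.3
endloop
endfacet
facet normal 0.216 -0.706 -0.675
outer loop
vertex 0.87 2.29 3.751
vertex 0.953 2.651 3.4
vertex 1.285 2.441 3.726
endloop
endfacet
facet normal 0.185 -0.358 0.915
outer loop
vertex 0.87 2.29 3.751
vertex 1.285 2.441 3.726
vertex 0.667 3.589 4.3
endloop
endfacet
facet normal 0.217 -0.705 -0.675
outer loop
vertex 1.285 2.441 3.726
vertex 0.953 2.651 3.4
vertex 1.45 2.75 3.456
endloop
endfacet
facet normal 0.783 0.116 0.611
outer loop
vertex 1.285 2.441 3.726
vertex 1.45 2.75 3.456
vertex 0.667 3.589 4.3
endloop
endfacet

endsolid


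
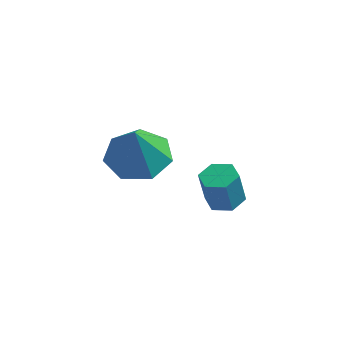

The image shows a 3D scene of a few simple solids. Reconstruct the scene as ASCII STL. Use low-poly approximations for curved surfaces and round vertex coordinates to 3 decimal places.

solid 
facet normal 0.165 0.073 -0.984
outer loop
vertex 0.998 -0.539 -0.356
vertex 0.637 0.037 -0.374
vertex 1.307 0.06 -0.26
endloop
endfacet
facet normal 0.876 -0.470 0.112
outer loop
vertex 0.998 -0.539 -0.356
vertex 1.307 0.06 -0.26
vertex 0.785 -0.633 0.913
endloop
endfacet
facet normal 0.876 -0.469 0.113
outer loop
vertex 0.785 -0.633 0.913
vertex 1.307 0.06 -0.26
vertex 1.093 -0.034 1.009
endloop
endfacet
facet normal -0.166 -0.072 0.983
outer loop
vertex 0.785 -0.633 0.913
vertex 1.093 -0.034 1.009
vertex 0.423 -0.057 0.894
endloop
endfacet
facet normal 0.165 0.073 -0.984
outer loop
vertex 1.307 0.06 -0.26
vertex 0.637 0.037 -0.374
vertex 0.945 0.635 -0.278
endloop
endfacet
facet normal 0.830 0.528 0.179
outer loop
vertex 1.307 0.06 -0.26
vertex 0.945 0.635 -0.278
vertex 1.093 -0.034 1.009
endloop
endfacet
facet normal 0.830 0.528 0.179
outer loop
vertex 1.093 -0.034 1.009
vertex 0.945 0.635 -0.278
vertex 0.731 0.541 0.991
endloop
endfacet
facet normal -0.166 -0.074 0.983
outer loop
vertex 1.093 -0.034 1.009
vertex 0.731 0.541 0.991
vertex 0.423 -0.057 0.894
endloop
endfacet
facet normal 0.166 0.072 -0.983
outer loop
vertex 0.945 0.635 -0.278
vertex 0.637 0.037 -0.374
vertex 0.275 0.613 -0.393
endloop
endfacet
facet normal -0.044 0.997 0.066
outer loop
vertex 0.945 0.635 -0.278
vertex 0.275 0.613 -0.393
vertex 0.731 0.541 0.991
endloop
endfacet
facet normal -0.044 0.997 0.066
outer loop
vertex 0.731 0.541 0.991
vertex 0.275 0.613 -0.393
vertex 0.062 0.519 0.876
endloop
endfacet
facet normal -0.167 -0.074 0.983
outer loop
vertex 0.731 0.541 0.991
vertex 0.062 0.519 0.876
vertex 0.423 -0.057 0.894
endloop
endfacet
facet normal 0.166 0.072 -0.983
outer loop
vertex 0.275 0.613 -0.393
vertex 0.637 0.037 -0.374
vertex -0.033 0.014 -0.489
endloop
endfacet
facet normal -0.876 0.469 -0.112
outer loop
vertex 0.275 0.613 -0.393
vertex -0.033 0.014 -0.489
vertex 0.062 0.519 0.876
endloop
endfacet
facet normal -0.876 0.470 -0.113
outer loop
vertex 0.062 0.519 0.876
vertex -0.033 0.014 -0.489
vertex -0.247 -0.08 0.78
endloop
endfacet
facet normal -0.165 -0.073 0.984
outer loop
vertex 0.062 0.519 0.876
vertex -0.247 -0.08 0.78
vertex 0.423 -0.057 0.894
endloop
endfacet
facet normal 0.166 0.074 -0.983
outer loop
vertex -0.033 0.014 -0.489
vertex 0.637 0.037 -0.374
vertex 0.329 -0.561 -0.471
endloop
endfacet
facet normal -0.830 -0.528 -0.179
outer loop
vertex -0.033 0.014 -0.489
vertex 0.329 -0.561 -0.471
vertex -0.247 -0.08 0.78
endloop
endfacet
facet normal -0.830 -0.528 -0.179
outer loop
vertex -0.247 -0.08 0.78
vertex 0.329 -0.561 -0.471
vertex 0.115 -0.655 0.798
endloop
endfacet
facet normal -0.165 -0.073 0.984
outer loop
vertex -0.247 -0.08 0.78
vertex 0.115 -0.655 0.798
vertex 0.423 -0.057 0.894
endloop
endfacet
facet normal 0.167 0.074 -0.983
outer loop
vertex 0.329 -0.561 -0.471
vertex 0.637 0.037 -0.374
vertex 0.998 -0.539 -0.356
endloop
endfacet
facet normal 0.044 -0.997 -0.066
outer loop
vertex 0.329 -0.561 -0.471
vertex 0.998 -0.539 -0.356
vertex 0.115 -0.655 0.798
endloop
endfacet
facet normal 0.044 -0.997 -0.066
outer loop
vertex 0.115 -0.655 0.798
vertex 0.998 -0.539 -0.356
vertex 0.785 -0.633 0.913
endloop
endfacet
facet normal -0.166 -0.072 0.983
outer loop
vertex 0.115 -0.655 0.798
vertex 0.785 -0.633 0.913
vertex 0.423 -0.057 0.894
endloop
endfacet
facet normal -0.013 0.276 -0.961
outer loop
vertex -0.601 -1.965 3.199
vertex -1.701 -1.942 3.221
vertex -0.993 -1.13 3.444
endloop
endfacet
facet normal 0.779 0.191 0.597
outer loop
vertex -0.601 -1.965 3.199
vertex -0.993 -1.13 3.444
vertex -1.679 -2.378 4.739
endloop
endfacet
facet normal -0.013 0.276 -0.961
outer loop
vertex -0.993 -1.13 3.444
vertex -1.701 -1.942 3.221
vertex -1.918 -0.906 3.521
endloop
endfacet
facet normal 0.217 0.643 0.735
outer loop
vertex -0.993 -1.13 3.444
vertex -1.918 -0.906 3.521
vertex -1.679 -2.378 4.739
endloop
endfacet
facet normal -0.013 0.276 -0.961
outer loop
vertex -1.918 -0.906 3.521
vertex -1.701 -1.942 3.221
vertex -2.679 -1.463 3.372
endloop
endfacet
facet normal -0.504 0.501 0.704
outer loop
vertex -1.918 -0.906 3.521
vertex -2.679 -1.463 3.372
vertex -1.679 -2.378 4.739
endloop
endfacet
facet normal -0.013 0.276 -0.961
outer loop
vertex -2.679 -1.463 3.372
vertex -1.701 -1.942 3.221
vertex -2.704 -2.38 3.109
endloop
endfacet
facet normal -0.839 -0.129 0.528
outer loop
vertex -2.679 -1.463 3.372
vertex -2.704 -2.38 3.109
vertex -1.679 -2.378 4.739
endloop
endfacet
facet normal -0.013 0.276 -0.961
outer loop
vertex -2.704 -2.38 3.109
vertex -1.701 -1.942 3.221
vertex -1.973 -2.968 2.93
endloop
endfacet
facet normal -0.538 -0.772 0.339
outer loop
vertex -2.704 -2.38 3.109
vertex -1.973 -2.968 2.93
vertex -1.679 -2.378 4.739
endloop
endfacet
facet normal -0.014 0.276 -0.961
outer loop
vertex -1.973 -2.968 2.93
vertex -1.701 -1.942 3.221
vertex -1.037 -2.783 2.97
endloop
endfacet
facet normal 0.175 -0.944 0.280
outer loop
vertex -1.973 -2.968 2.93
vertex -1.037 -2.783 2.97
vertex -1.679 -2.378 4.739
endloop
endfacet
facet normal -0.013 0.276 -0.961
outer loop
vertex -1.037 -2.783 2.97
vertex -1.701 -1.942 3.221
vertex -0.601 -1.965 3.199
endloop
endfacet
facet normal 0.761 -0.516 0.394
outer loop
vertex -1.037 -2.783 2.97
vertex -0.601 -1.965 3.199
vertex -1.679 -2.378 4.739
endloop
endfacet

endsolid
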